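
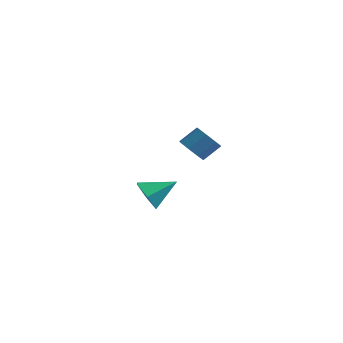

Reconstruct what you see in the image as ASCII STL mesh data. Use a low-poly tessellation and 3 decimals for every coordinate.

solid 
facet normal -0.477 -0.576 -0.664
outer loop
vertex -1.378 2.673 0.838
vertex -2.152 2.721 1.352
vertex -1.791 3.224 0.657
endloop
endfacet
facet normal 0.660 0.264 -0.703
outer loop
vertex -1.378 2.673 0.838
vertex -1.791 3.224 0.657
vertex -0.734 3.451 1.735
endloop
endfacet
facet normal 0.660 0.265 -0.703
outer loop
vertex -0.734 3.451 1.735
vertex -1.791 3.224 0.657
vertex -1.148 4.001 1.554
endloop
endfacet
facet normal 0.476 0.577 0.664
outer loop
vertex -0.734 3.451 1.735
vertex -1.148 4.001 1.554
vertex -1.508 3.499 2.248
endloop
endfacet
facet normal -0.476 -0.576 -0.664
outer loop
vertex -1.791 3.224 0.657
vertex -2.152 2.721 1.352
vertex -2.416 3.48 0.883
endloop
endfacet
facet normal 0.056 0.734 -0.676
outer loop
vertex -1.791 3.224 0.657
vertex -2.416 3.48 0.883
vertex -1.148 4.001 1.554
endloop
endfacet
facet normal 0.057 0.734 -0.677
outer loop
vertex -1.148 4.001 1.554
vertex -2.416 3.48 0.883
vertex -1.772 4.258 1.78
endloop
endfacet
facet normal 0.477 0.575 0.664
outer loop
vertex -1.148 4.001 1.554
vertex -1.772 4.258 1.78
vertex -1.508 3.499 2.248
endloop
endfacet
facet normal -0.477 -0.576 -0.664
outer loop
vertex -2.416 3.48 0.883
vertex -2.152 2.721 1.352
vertex -2.885 3.292 1.383
endloop
endfacet
facet normal -0.581 0.773 -0.254
outer loop
vertex -2.416 3.48 0.883
vertex -2.885 3.292 1.383
vertex -1.772 4.258 1.78
endloop
endfacet
facet normal -0.581 0.773 -0.254
outer loop
vertex -1.772 4.258 1.78
vertex -2.885 3.292 1.383
vertex -2.242 4.069 2.28
endloop
endfacet
facet normal 0.476 0.576 0.665
outer loop
vertex -1.772 4.258 1.78
vertex -2.242 4.069 2.28
vertex -1.508 3.499 2.248
endloop
endfacet
facet normal -0.476 -0.575 -0.665
outer loop
vertex -2.885 3.292 1.383
vertex -2.152 2.721 1.352
vertex -2.926 2.769 1.865
endloop
endfacet
facet normal -0.877 0.361 0.317
outer loop
vertex -2.885 3.292 1.383
vertex -2.926 2.769 1.865
vertex -2.242 4.069 2.28
endloop
endfacet
facet normal -0.877 0.360 0.317
outer loop
vertex -2.242 4.069 2.28
vertex -2.926 2.769 1.865
vertex -2.282 3.547 2.762
endloop
endfacet
facet normal 0.477 0.576 0.664
outer loop
vertex -2.242 4.069 2.28
vertex -2.282 3.547 2.762
vertex -1.508 3.499 2.248
endloop
endfacet
facet normal -0.476 -0.577 -0.664
outer loop
vertex -2.926 2.769 1.865
vertex -2.152 2.721 1.352
vertex -2.512 2.219 2.046
endloop
endfacet
facet normal -0.660 -0.265 0.703
outer loop
vertex -2.926 2.769 1.865
vertex -2.512 2.219 2.046
vertex -2.282 3.547 2.762
endloop
endfacet
facet normal -0.661 -0.264 0.703
outer loop
vertex -2.282 3.547 2.762
vertex -2.512 2.219 2.046
vertex -1.869 2.996 2.943
endloop
endfacet
facet normal 0.477 0.576 0.664
outer loop
vertex -2.282 3.547 2.762
vertex -1.869 2.996 2.943
vertex -1.508 3.499 2.248
endloop
endfacet
facet normal -0.477 -0.575 -0.664
outer loop
vertex -2.512 2.219 2.046
vertex -2.152 2.721 1.352
vertex -1.888 1.962 1.82
endloop
endfacet
facet normal -0.057 -0.734 0.677
outer loop
vertex -2.512 2.219 2.046
vertex -1.888 1.962 1.82
vertex -1.869 2.996 2.943
endloop
endfacet
facet normal -0.056 -0.734 0.677
outer loop
vertex -1.869 2.996 2.943
vertex -1.888 1.962 1.82
vertex -1.244 2.74 2.717
endloop
endfacet
facet normal 0.476 0.576 0.664
outer loop
vertex -1.869 2.996 2.943
vertex -1.244 2.74 2.717
vertex -1.508 3.499 2.248
endloop
endfacet
facet normal -0.476 -0.576 -0.665
outer loop
vertex -1.888 1.962 1.82
vertex -2.152 2.721 1.352
vertex -1.418 2.151 1.32
endloop
endfacet
facet normal 0.581 -0.773 0.254
outer loop
vertex -1.888 1.962 1.82
vertex -1.418 2.151 1.32
vertex -1.244 2.74 2.717
endloop
endfacet
facet normal 0.581 -0.774 0.254
outer loop
vertex -1.244 2.74 2.717
vertex -1.418 2.151 1.32
vertex -0.775 2.928 2.217
endloop
endfacet
facet normal 0.477 0.576 0.664
outer loop
vertex -1.244 2.74 2.717
vertex -0.775 2.928 2.217
vertex -1.508 3.499 2.248
endloop
endfacet
facet normal -0.477 -0.576 -0.664
outer loop
vertex -1.418 2.151 1.32
vertex -2.152 2.721 1.352
vertex -1.378 2.673 0.838
endloop
endfacet
facet normal 0.877 -0.360 -0.317
outer loop
vertex -1.418 2.151 1.32
vertex -1.378 2.673 0.838
vertex -0.775 2.928 2.217
endloop
endfacet
facet normal 0.877 -0.361 -0.317
outer loop
vertex -0.775 2.928 2.217
vertex -1.378 2.673 0.838
vertex -0.734 3.451 1.735
endloop
endfacet
facet normal 0.476 0.575 0.665
outer loop
vertex -0.775 2.928 2.217
vertex -0.734 3.451 1.735
vertex -1.508 3.499 2.248
endloop
endfacet
facet normal -0.649 -0.584 -0.488
outer loop
vertex -0.759 -3.132 -0.246
vertex -1.038 -3.6 0.686
vertex -1.568 -2.724 0.342
endloop
endfacet
facet normal 0.183 0.908 -0.378
outer loop
vertex -0.759 -3.132 -0.246
vertex -1.568 -2.724 0.342
vertex 0.118 -2.56 1.554
endloop
endfacet
facet normal -0.650 -0.584 -0.487
outer loop
vertex -1.568 -2.724 0.342
vertex -1.038 -3.6 0.686
vertex -1.846 -3.192 1.275
endloop
endfacet
facet normal -0.332 0.879 0.342
outer loop
vertex -1.568 -2.724 0.342
vertex -1.846 -3.192 1.275
vertex 0.118 -2.56 1.554
endloop
endfacet
facet normal -0.650 -0.584 -0.487
outer loop
vertex -1.846 -3.192 1.275
vertex -1.038 -3.6 0.686
vertex -1.316 -4.068 1.619
endloop
endfacet
facet normal -0.213 0.243 0.946
outer loop
vertex -1.846 -3.192 1.275
vertex -1.316 -4.068 1.619
vertex 0.118 -2.56 1.554
endloop
endfacet
facet normal -0.650 -0.584 -0.487
outer loop
vertex -1.316 -4.068 1.619
vertex -1.038 -3.6 0.686
vertex -0.508 -4.476 1.03
endloop
endfacet
facet normal 0.421 -0.365 0.830
outer loop
vertex -1.316 -4.068 1.619
vertex -0.508 -4.476 1.03
vertex 0.118 -2.56 1.554
endloop
endfacet
facet normal -0.649 -0.584 -0.488
outer loop
vertex -0.508 -4.476 1.03
vertex -1.038 -3.6 0.686
vertex -0.229 -4.008 0.098
endloop
endfacet
facet normal 0.935 -0.336 0.111
outer loop
vertex -0.508 -4.476 1.03
vertex -0.229 -4.008 0.098
vertex 0.118 -2.56 1.554
endloop
endfacet
facet normal -0.649 -0.584 -0.488
outer loop
vertex -0.229 -4.008 0.098
vertex -1.038 -3.6 0.686
vertex -0.759 -3.132 -0.246
endloop
endfacet
facet normal 0.816 0.300 -0.493
outer loop
vertex -0.229 -4.008 0.098
vertex -0.759 -3.132 -0.246
vertex 0.118 -2.56 1.554
endloop
endfacet

endsolid


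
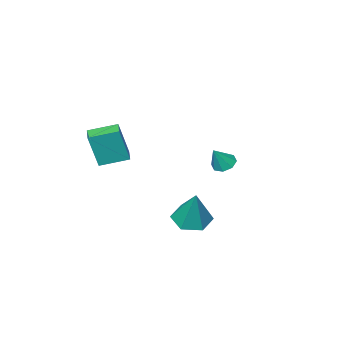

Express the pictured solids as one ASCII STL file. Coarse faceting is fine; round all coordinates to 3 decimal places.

solid 
facet normal -0.798 0.547 0.251
outer loop
vertex 3.361 -3.221 4.514
vertex 3.87 -2.446 4.444
vertex 2.832 -3.058 2.478
endloop
endfacet
facet normal -0.547 -0.833 0.076
outer loop
vertex 4.11 -3.934 2.076
vertex 3.361 -3.221 4.514
vertex 2.832 -3.058 2.478
endloop
endfacet
facet normal -0.798 0.548 0.251
outer loop
vertex 2.832 -3.058 2.478
vertex 3.87 -2.446 4.444
vertex 3.342 -2.283 2.408
endloop
endfacet
facet normal -0.250 0.078 -0.965
outer loop
vertex 3.342 -2.283 2.408
vertex 4.11 -3.934 2.076
vertex 2.832 -3.058 2.478
endloop
endfacet
facet normal 0.251 -0.077 0.965
outer loop
vertex 3.361 -3.221 4.514
vertex 5.148 -3.322 4.042
vertex 3.87 -2.446 4.444
endloop
endfacet
facet normal -0.548 -0.833 0.075
outer loop
vertex 4.638 -4.097 4.112
vertex 3.361 -3.221 4.514
vertex 4.11 -3.934 2.076
endloop
endfacet
facet normal 0.250 -0.078 0.965
outer loop
vertex 4.638 -4.097 4.112
vertex 5.148 -3.322 4.042
vertex 3.361 -3.221 4.514
endloop
endfacet
facet normal 0.548 0.833 -0.075
outer loop
vertex 3.87 -2.446 4.444
vertex 5.148 -3.322 4.042
vertex 3.342 -2.283 2.408
endloop
endfacet
facet normal -0.251 0.077 -0.965
outer loop
vertex 4.619 -3.159 2.006
vertex 4.11 -3.934 2.076
vertex 3.342 -2.283 2.408
endloop
endfacet
facet normal 0.548 0.833 -0.076
outer loop
vertex 3.342 -2.283 2.408
vertex 5.148 -3.322 4.042
vertex 4.619 -3.159 2.006
endloop
endfacet
facet normal 0.799 -0.547 -0.251
outer loop
vertex 4.619 -3.159 2.006
vertex 4.638 -4.097 4.112
vertex 4.11 -3.934 2.076
endloop
endfacet
facet normal 0.798 -0.548 -0.251
outer loop
vertex 5.148 -3.322 4.042
vertex 4.638 -4.097 4.112
vertex 4.619 -3.159 2.006
endloop
endfacet
facet normal -0.187 -0.376 -0.908
outer loop
vertex 4.675 3.459 0.45
vertex 3.756 3.128 0.776
vertex 3.85 4.069 0.367
endloop
endfacet
facet normal 0.597 0.802 -0.039
outer loop
vertex 4.675 3.459 0.45
vertex 3.85 4.069 0.367
vertex 4.164 3.952 2.764
endloop
endfacet
facet normal -0.186 -0.376 -0.908
outer loop
vertex 3.85 4.069 0.367
vertex 3.756 3.128 0.776
vertex 2.93 3.738 0.693
endloop
endfacet
facet normal -0.310 0.947 0.087
outer loop
vertex 3.85 4.069 0.367
vertex 2.93 3.738 0.693
vertex 4.164 3.952 2.764
endloop
endfacet
facet normal -0.187 -0.376 -0.908
outer loop
vertex 2.93 3.738 0.693
vertex 3.756 3.128 0.776
vertex 2.836 2.798 1.102
endloop
endfacet
facet normal -0.836 0.287 0.468
outer loop
vertex 2.93 3.738 0.693
vertex 2.836 2.798 1.102
vertex 4.164 3.952 2.764
endloop
endfacet
facet normal -0.187 -0.376 -0.908
outer loop
vertex 2.836 2.798 1.102
vertex 3.756 3.128 0.776
vertex 3.662 2.188 1.185
endloop
endfacet
facet normal -0.455 -0.518 0.724
outer loop
vertex 2.836 2.798 1.102
vertex 3.662 2.188 1.185
vertex 4.164 3.952 2.764
endloop
endfacet
facet normal -0.187 -0.376 -0.908
outer loop
vertex 3.662 2.188 1.185
vertex 3.756 3.128 0.776
vertex 4.581 2.518 0.859
endloop
endfacet
facet normal 0.450 -0.663 0.598
outer loop
vertex 3.662 2.188 1.185
vertex 4.581 2.518 0.859
vertex 4.164 3.952 2.764
endloop
endfacet
facet normal -0.187 -0.376 -0.908
outer loop
vertex 4.581 2.518 0.859
vertex 3.756 3.128 0.776
vertex 4.675 3.459 0.45
endloop
endfacet
facet normal 0.976 -0.003 0.216
outer loop
vertex 4.581 2.518 0.859
vertex 4.675 3.459 0.45
vertex 4.164 3.952 2.764
endloop
endfacet
facet normal -0.554 -0.052 -0.831
outer loop
vertex 0.328 1.25 2.021
vertex -0.095 0.816 2.33
vertex -0.062 1.492 2.266
endloop
endfacet
facet normal 0.562 0.823 0.082
outer loop
vertex 0.328 1.25 2.021
vertex -0.062 1.492 2.266
vertex 0.655 0.884 3.45
endloop
endfacet
facet normal -0.555 -0.052 -0.830
outer loop
vertex -0.062 1.492 2.266
vertex -0.095 0.816 2.33
vertex -0.471 1.338 2.549
endloop
endfacet
facet normal -0.013 0.886 0.463
outer loop
vertex -0.062 1.492 2.266
vertex -0.471 1.338 2.549
vertex 0.655 0.884 3.45
endloop
endfacet
facet normal -0.556 -0.052 -0.830
outer loop
vertex -0.471 1.338 2.549
vertex -0.095 0.816 2.33
vertex -0.659 0.878 2.704
endloop
endfacet
facet normal -0.444 0.444 0.778
outer loop
vertex -0.471 1.338 2.549
vertex -0.659 0.878 2.704
vertex 0.655 0.884 3.45
endloop
endfacet
facet normal -0.556 -0.050 -0.830
outer loop
vertex -0.659 0.878 2.704
vertex -0.095 0.816 2.33
vertex -0.517 0.382 2.639
endloop
endfacet
facet normal -0.478 -0.247 0.843
outer loop
vertex -0.659 0.878 2.704
vertex -0.517 0.382 2.639
vertex 0.655 0.884 3.45
endloop
endfacet
facet normal -0.556 -0.050 -0.830
outer loop
vertex -0.517 0.382 2.639
vertex -0.095 0.816 2.33
vertex -0.128 0.139 2.393
endloop
endfacet
facet normal -0.095 -0.779 0.620
outer loop
vertex -0.517 0.382 2.639
vertex -0.128 0.139 2.393
vertex 0.655 0.884 3.45
endloop
endfacet
facet normal -0.555 -0.050 -0.830
outer loop
vertex -0.128 0.139 2.393
vertex -0.095 0.816 2.33
vertex 0.281 0.293 2.11
endloop
endfacet
facet normal 0.482 -0.843 0.237
outer loop
vertex -0.128 0.139 2.393
vertex 0.281 0.293 2.11
vertex 0.655 0.884 3.45
endloop
endfacet
facet normal -0.555 -0.050 -0.830
outer loop
vertex 0.281 0.293 2.11
vertex -0.095 0.816 2.33
vertex 0.47 0.753 1.956
endloop
endfacet
facet normal 0.913 -0.401 -0.078
outer loop
vertex 0.281 0.293 2.11
vertex 0.47 0.753 1.956
vertex 0.655 0.884 3.45
endloop
endfacet
facet normal -0.555 -0.050 -0.830
outer loop
vertex 0.47 0.753 1.956
vertex -0.095 0.816 2.33
vertex 0.328 1.25 2.021
endloop
endfacet
facet normal 0.947 0.289 -0.143
outer loop
vertex 0.47 0.753 1.956
vertex 0.328 1.25 2.021
vertex 0.655 0.884 3.45
endloop
endfacet

endsolid


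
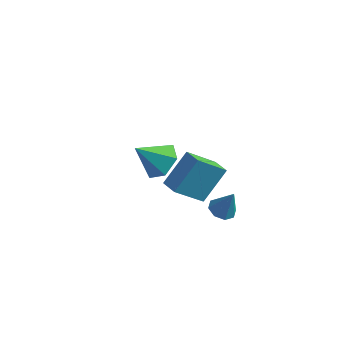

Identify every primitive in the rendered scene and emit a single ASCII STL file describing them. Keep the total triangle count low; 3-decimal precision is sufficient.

solid 
facet normal -0.482 -0.534 0.695
outer loop
vertex 1.39 -1.041 4.384
vertex 0.708 -0.585 4.261
vertex 0.844 -2.197 3.117
endloop
endfacet
facet normal 0.822 -0.550 0.148
outer loop
vertex 1.732 -1.215 1.839
vertex 1.39 -1.041 4.384
vertex 0.844 -2.197 3.117
endloop
endfacet
facet normal -0.482 -0.534 0.695
outer loop
vertex 0.844 -2.197 3.117
vertex 0.708 -0.585 4.261
vertex 0.162 -1.741 2.994
endloop
endfacet
facet normal -0.303 -0.643 -0.704
outer loop
vertex 0.162 -1.741 2.994
vertex 1.732 -1.215 1.839
vertex 0.844 -2.197 3.117
endloop
endfacet
facet normal 0.303 0.643 0.704
outer loop
vertex 1.39 -1.041 4.384
vertex 1.596 0.397 2.983
vertex 0.708 -0.585 4.261
endloop
endfacet
facet normal 0.822 -0.550 0.148
outer loop
vertex 2.278 -0.059 3.106
vertex 1.39 -1.041 4.384
vertex 1.732 -1.215 1.839
endloop
endfacet
facet normal 0.303 0.643 0.704
outer loop
vertex 2.278 -0.059 3.106
vertex 1.596 0.397 2.983
vertex 1.39 -1.041 4.384
endloop
endfacet
facet normal -0.822 0.550 -0.148
outer loop
vertex 0.708 -0.585 4.261
vertex 1.596 0.397 2.983
vertex 0.162 -1.741 2.994
endloop
endfacet
facet normal -0.303 -0.643 -0.704
outer loop
vertex 1.05 -0.759 1.716
vertex 1.732 -1.215 1.839
vertex 0.162 -1.741 2.994
endloop
endfacet
facet normal -0.822 0.550 -0.148
outer loop
vertex 0.162 -1.741 2.994
vertex 1.596 0.397 2.983
vertex 1.05 -0.759 1.716
endloop
endfacet
facet normal 0.482 0.534 -0.695
outer loop
vertex 1.05 -0.759 1.716
vertex 2.278 -0.059 3.106
vertex 1.732 -1.215 1.839
endloop
endfacet
facet normal 0.482 0.534 -0.695
outer loop
vertex 1.596 0.397 2.983
vertex 2.278 -0.059 3.106
vertex 1.05 -0.759 1.716
endloop
endfacet
facet normal -0.371 -0.060 -0.927
outer loop
vertex 2.185 1.158 -1.51
vertex 1.591 1.29 -1.281
vertex 2.088 1.646 -1.503
endloop
endfacet
facet normal 0.980 0.194 0.036
outer loop
vertex 2.185 1.158 -1.51
vertex 2.088 1.646 -1.503
vertex 2.089 1.37 -0.039
endloop
endfacet
facet normal -0.372 -0.059 -0.926
outer loop
vertex 2.088 1.646 -1.503
vertex 1.591 1.29 -1.281
vertex 1.7 1.926 -1.365
endloop
endfacet
facet normal 0.613 0.777 0.146
outer loop
vertex 2.088 1.646 -1.503
vertex 1.7 1.926 -1.365
vertex 2.089 1.37 -0.039
endloop
endfacet
facet normal -0.371 -0.059 -0.927
outer loop
vertex 1.7 1.926 -1.365
vertex 1.591 1.29 -1.281
vertex 1.248 1.833 -1.178
endloop
endfacet
facet normal -0.026 0.919 0.393
outer loop
vertex 1.7 1.926 -1.365
vertex 1.248 1.833 -1.178
vertex 2.089 1.37 -0.039
endloop
endfacet
facet normal -0.372 -0.059 -0.926
outer loop
vertex 1.248 1.833 -1.178
vertex 1.591 1.29 -1.281
vertex 0.997 1.422 -1.051
endloop
endfacet
facet normal -0.560 0.537 0.631
outer loop
vertex 1.248 1.833 -1.178
vertex 0.997 1.422 -1.051
vertex 2.089 1.37 -0.039
endloop
endfacet
facet normal -0.372 -0.059 -0.926
outer loop
vertex 0.997 1.422 -1.051
vertex 1.591 1.29 -1.281
vertex 1.094 0.935 -1.059
endloop
endfacet
facet normal -0.676 -0.147 0.722
outer loop
vertex 0.997 1.422 -1.051
vertex 1.094 0.935 -1.059
vertex 2.089 1.37 -0.039
endloop
endfacet
facet normal -0.372 -0.059 -0.926
outer loop
vertex 1.094 0.935 -1.059
vertex 1.591 1.29 -1.281
vertex 1.482 0.655 -1.197
endloop
endfacet
facet normal -0.308 -0.729 0.612
outer loop
vertex 1.094 0.935 -1.059
vertex 1.482 0.655 -1.197
vertex 2.089 1.37 -0.039
endloop
endfacet
facet normal -0.371 -0.059 -0.927
outer loop
vertex 1.482 0.655 -1.197
vertex 1.591 1.29 -1.281
vertex 1.934 0.748 -1.384
endloop
endfacet
facet normal 0.330 -0.871 0.365
outer loop
vertex 1.482 0.655 -1.197
vertex 1.934 0.748 -1.384
vertex 2.089 1.37 -0.039
endloop
endfacet
facet normal -0.370 -0.058 -0.927
outer loop
vertex 1.934 0.748 -1.384
vertex 1.591 1.29 -1.281
vertex 2.185 1.158 -1.51
endloop
endfacet
facet normal 0.863 -0.489 0.127
outer loop
vertex 1.934 0.748 -1.384
vertex 2.185 1.158 -1.51
vertex 2.089 1.37 -0.039
endloop
endfacet
facet normal 0.583 0.389 -0.713
outer loop
vertex -1.672 4.045 -1.566
vertex -2.481 4.132 -2.18
vertex -2.229 4.899 -1.556
endloop
endfacet
facet normal 0.267 0.163 0.950
outer loop
vertex -1.672 4.045 -1.566
vertex -2.229 4.899 -1.556
vertex -3.479 3.468 -0.96
endloop
endfacet
facet normal 0.583 0.389 -0.713
outer loop
vertex -2.229 4.899 -1.556
vertex -2.481 4.132 -2.18
vertex -3.039 4.987 -2.17
endloop
endfacet
facet normal -0.421 0.637 0.646
outer loop
vertex -2.229 4.899 -1.556
vertex -3.039 4.987 -2.17
vertex -3.479 3.468 -0.96
endloop
endfacet
facet normal 0.583 0.389 -0.713
outer loop
vertex -3.039 4.987 -2.17
vertex -2.481 4.132 -2.18
vertex -3.291 4.22 -2.794
endloop
endfacet
facet normal -0.955 0.295 0.023
outer loop
vertex -3.039 4.987 -2.17
vertex -3.291 4.22 -2.794
vertex -3.479 3.468 -0.96
endloop
endfacet
facet normal 0.583 0.389 -0.713
outer loop
vertex -3.291 4.22 -2.794
vertex -2.481 4.132 -2.18
vertex -2.734 3.366 -2.804
endloop
endfacet
facet normal -0.802 -0.520 -0.295
outer loop
vertex -3.291 4.22 -2.794
vertex -2.734 3.366 -2.804
vertex -3.479 3.468 -0.96
endloop
endfacet
facet normal 0.583 0.389 -0.713
outer loop
vertex -2.734 3.366 -2.804
vertex -2.481 4.132 -2.18
vertex -1.924 3.278 -2.19
endloop
endfacet
facet normal -0.115 -0.993 0.009
outer loop
vertex -2.734 3.366 -2.804
vertex -1.924 3.278 -2.19
vertex -3.479 3.468 -0.96
endloop
endfacet
facet normal 0.583 0.389 -0.713
outer loop
vertex -1.924 3.278 -2.19
vertex -2.481 4.132 -2.18
vertex -1.672 4.045 -1.566
endloop
endfacet
facet normal 0.420 -0.652 0.632
outer loop
vertex -1.924 3.278 -2.19
vertex -1.672 4.045 -1.566
vertex -3.479 3.468 -0.96
endloop
endfacet

endsolid


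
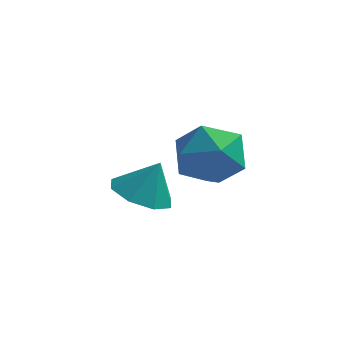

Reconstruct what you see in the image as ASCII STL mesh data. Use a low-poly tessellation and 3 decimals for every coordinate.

solid 
facet normal -0.373 -0.204 -0.905
outer loop
vertex -2.275 1.724 -4.576
vertex -2.959 1.17 -4.169
vertex -2.889 2.107 -4.409
endloop
endfacet
facet normal 0.559 0.799 0.224
outer loop
vertex -2.275 1.724 -4.576
vertex -2.889 2.107 -4.409
vertex -2.481 1.43 -3.011
endloop
endfacet
facet normal -0.374 -0.204 -0.905
outer loop
vertex -2.889 2.107 -4.409
vertex -2.959 1.17 -4.169
vertex -3.544 1.941 -4.101
endloop
endfacet
facet normal -0.020 0.897 0.441
outer loop
vertex -2.889 2.107 -4.409
vertex -3.544 1.941 -4.101
vertex -2.481 1.43 -3.011
endloop
endfacet
facet normal -0.373 -0.203 -0.905
outer loop
vertex -3.544 1.941 -4.101
vertex -2.959 1.17 -4.169
vertex -3.856 1.323 -3.834
endloop
endfacet
facet normal -0.463 0.538 0.704
outer loop
vertex -3.544 1.941 -4.101
vertex -3.856 1.323 -3.834
vertex -2.481 1.43 -3.011
endloop
endfacet
facet normal -0.373 -0.204 -0.905
outer loop
vertex -3.856 1.323 -3.834
vertex -2.959 1.17 -4.169
vertex -3.643 0.615 -3.762
endloop
endfacet
facet normal -0.509 -0.066 0.858
outer loop
vertex -3.856 1.323 -3.834
vertex -3.643 0.615 -3.762
vertex -2.481 1.43 -3.011
endloop
endfacet
facet normal -0.373 -0.204 -0.905
outer loop
vertex -3.643 0.615 -3.762
vertex -2.959 1.17 -4.169
vertex -3.029 0.232 -3.929
endloop
endfacet
facet normal -0.131 -0.565 0.815
outer loop
vertex -3.643 0.615 -3.762
vertex -3.029 0.232 -3.929
vertex -2.481 1.43 -3.011
endloop
endfacet
facet normal -0.374 -0.204 -0.905
outer loop
vertex -3.029 0.232 -3.929
vertex -2.959 1.17 -4.169
vertex -2.374 0.399 -4.237
endloop
endfacet
facet normal 0.450 -0.664 0.597
outer loop
vertex -3.029 0.232 -3.929
vertex -2.374 0.399 -4.237
vertex -2.481 1.43 -3.011
endloop
endfacet
facet normal -0.374 -0.204 -0.905
outer loop
vertex -2.374 0.399 -4.237
vertex -2.959 1.17 -4.169
vertex -2.062 1.016 -4.505
endloop
endfacet
facet normal 0.891 -0.305 0.335
outer loop
vertex -2.374 0.399 -4.237
vertex -2.062 1.016 -4.505
vertex -2.481 1.43 -3.011
endloop
endfacet
facet normal -0.374 -0.203 -0.905
outer loop
vertex -2.062 1.016 -4.505
vertex -2.959 1.17 -4.169
vertex -2.275 1.724 -4.576
endloop
endfacet
facet normal 0.937 0.300 0.180
outer loop
vertex -2.062 1.016 -4.505
vertex -2.275 1.724 -4.576
vertex -2.481 1.43 -3.011
endloop
endfacet
facet normal -0.564 0.476 0.675
outer loop
vertex -1.495 -0.497 -0.913
vertex -0.754 -0.716 -0.139
vertex -0.678 0.204 -0.725
endloop
endfacet
facet normal -0.654 0.756 0.024
outer loop
vertex -1.495 -0.497 -0.913
vertex -0.678 0.204 -0.725
vertex -0.978 -0.023 -1.752
endloop
endfacet
facet normal -0.881 0.237 -0.409
outer loop
vertex -1.495 -0.497 -0.913
vertex -0.978 -0.023 -1.752
vertex -1.241 -1.083 -1.8
endloop
endfacet
facet normal -0.931 -0.363 -0.027
outer loop
vertex -1.495 -0.497 -0.913
vertex -1.241 -1.083 -1.8
vertex -1.103 -1.511 -0.804
endloop
endfacet
facet normal -0.735 -0.215 0.643
outer loop
vertex -1.495 -0.497 -0.913
vertex -1.103 -1.511 -0.804
vertex -0.754 -0.716 -0.139
endloop
endfacet
facet normal -0.017 0.977 -0.211
outer loop
vertex -0.978 -0.023 -1.752
vertex -0.678 0.204 -0.725
vertex 0.083 0.051 -1.496
endloop
endfacet
facet normal 0.129 0.525 0.841
outer loop
vertex -0.678 0.204 -0.725
vertex -0.754 -0.716 -0.139
vertex 0.221 -0.377 -0.5
endloop
endfacet
facet normal -0.149 -0.595 0.790
outer loop
vertex -0.754 -0.716 -0.139
vertex -1.103 -1.511 -0.804
vertex -0.042 -1.437 -0.548
endloop
endfacet
facet normal -0.466 -0.835 -0.294
outer loop
vertex -1.103 -1.511 -0.804
vertex -1.241 -1.083 -1.8
vertex -0.342 -1.664 -1.575
endloop
endfacet
facet normal -0.385 0.137 -0.912
outer loop
vertex -1.241 -1.083 -1.8
vertex -0.978 -0.023 -1.752
vertex -0.266 -0.744 -2.161
endloop
endfacet
facet normal 0.931 0.363 0.027
outer loop
vertex 0.475 -0.963 -1.387
vertex 0.083 0.051 -1.496
vertex 0.221 -0.377 -0.5
endloop
endfacet
facet normal 0.881 -0.237 0.409
outer loop
vertex 0.475 -0.963 -1.387
vertex 0.221 -0.377 -0.5
vertex -0.042 -1.437 -0.548
endloop
endfacet
facet normal 0.654 -0.756 -0.024
outer loop
vertex 0.475 -0.963 -1.387
vertex -0.042 -1.437 -0.548
vertex -0.342 -1.664 -1.575
endloop
endfacet
facet normal 0.564 -0.476 -0.675
outer loop
vertex 0.475 -0.963 -1.387
vertex -0.342 -1.664 -1.575
vertex -0.266 -0.744 -2.161
endloop
endfacet
facet normal 0.735 0.215 -0.643
outer loop
vertex 0.475 -0.963 -1.387
vertex -0.266 -0.744 -2.161
vertex 0.083 0.051 -1.496
endloop
endfacet
facet normal 0.466 0.835 0.294
outer loop
vertex 0.221 -0.377 -0.5
vertex 0.083 0.051 -1.496
vertex -0.678 0.204 -0.725
endloop
endfacet
facet normal 0.385 -0.137 0.912
outer loop
vertex -0.042 -1.437 -0.548
vertex 0.221 -0.377 -0.5
vertex -0.754 -0.716 -0.139
endloop
endfacet
facet normal 0.017 -0.977 0.211
outer loop
vertex -0.342 -1.664 -1.575
vertex -0.042 -1.437 -0.548
vertex -1.103 -1.511 -0.804
endloop
endfacet
facet normal -0.129 -0.525 -0.841
outer loop
vertex -0.266 -0.744 -2.161
vertex -0.342 -1.664 -1.575
vertex -1.241 -1.083 -1.8
endloop
endfacet
facet normal 0.149 0.595 -0.790
outer loop
vertex 0.083 0.051 -1.496
vertex -0.266 -0.744 -2.161
vertex -0.978 -0.023 -1.752
endloop
endfacet

endsolid


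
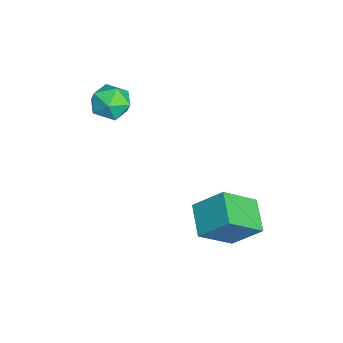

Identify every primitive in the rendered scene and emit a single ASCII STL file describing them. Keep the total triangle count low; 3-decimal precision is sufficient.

solid 
facet normal -0.931 -0.109 0.347
outer loop
vertex 0.427 3.12 -2.325
vertex -0.131 4.333 -3.439
vertex 0.174 2.079 -3.331
endloop
endfacet
facet normal 0.322 -0.697 0.641
outer loop
vertex 1.431 2.227 -3.801
vertex 0.427 3.12 -2.325
vertex 0.174 2.079 -3.331
endloop
endfacet
facet normal -0.931 -0.109 0.348
outer loop
vertex 0.174 2.079 -3.331
vertex -0.131 4.333 -3.439
vertex -0.385 3.293 -4.446
endloop
endfacet
facet normal -0.173 -0.708 -0.685
outer loop
vertex -0.385 3.293 -4.446
vertex 1.431 2.227 -3.801
vertex 0.174 2.079 -3.331
endloop
endfacet
facet normal 0.173 0.708 0.685
outer loop
vertex 0.427 3.12 -2.325
vertex 1.126 4.481 -3.909
vertex -0.131 4.333 -3.439
endloop
endfacet
facet normal 0.320 -0.698 0.640
outer loop
vertex 1.685 3.267 -2.794
vertex 0.427 3.12 -2.325
vertex 1.431 2.227 -3.801
endloop
endfacet
facet normal 0.172 0.708 0.685
outer loop
vertex 1.685 3.267 -2.794
vertex 1.126 4.481 -3.909
vertex 0.427 3.12 -2.325
endloop
endfacet
facet normal -0.321 0.698 -0.640
outer loop
vertex -0.131 4.333 -3.439
vertex 1.126 4.481 -3.909
vertex -0.385 3.293 -4.446
endloop
endfacet
facet normal -0.173 -0.708 -0.685
outer loop
vertex 0.873 3.44 -4.915
vertex 1.431 2.227 -3.801
vertex -0.385 3.293 -4.446
endloop
endfacet
facet normal -0.320 0.697 -0.641
outer loop
vertex -0.385 3.293 -4.446
vertex 1.126 4.481 -3.909
vertex 0.873 3.44 -4.915
endloop
endfacet
facet normal 0.931 0.109 -0.348
outer loop
vertex 0.873 3.44 -4.915
vertex 1.685 3.267 -2.794
vertex 1.431 2.227 -3.801
endloop
endfacet
facet normal 0.931 0.110 -0.348
outer loop
vertex 1.126 4.481 -3.909
vertex 1.685 3.267 -2.794
vertex 0.873 3.44 -4.915
endloop
endfacet
facet normal -0.061 0.814 0.578
outer loop
vertex -3.446 -0.041 -0.265
vertex -3.004 -0.433 0.334
vertex -2.607 0.016 -0.257
endloop
endfacet
facet normal -0.066 0.991 -0.114
outer loop
vertex -3.446 -0.041 -0.265
vertex -2.607 0.016 -0.257
vertex -3.014 -0.095 -0.985
endloop
endfacet
facet normal -0.620 0.662 -0.422
outer loop
vertex -3.446 -0.041 -0.265
vertex -3.014 -0.095 -0.985
vertex -3.662 -0.612 -0.844
endloop
endfacet
facet normal -0.956 0.281 0.079
outer loop
vertex -3.446 -0.041 -0.265
vertex -3.662 -0.612 -0.844
vertex -3.656 -0.821 -0.03
endloop
endfacet
facet normal -0.612 0.375 0.697
outer loop
vertex -3.446 -0.041 -0.265
vertex -3.656 -0.821 -0.03
vertex -3.004 -0.433 0.334
endloop
endfacet
facet normal 0.532 0.741 -0.410
outer loop
vertex -3.014 -0.095 -0.985
vertex -2.607 0.016 -0.257
vertex -2.304 -0.519 -0.83
endloop
endfacet
facet normal 0.541 0.454 0.708
outer loop
vertex -2.607 0.016 -0.257
vertex -3.004 -0.433 0.334
vertex -2.298 -0.728 -0.016
endloop
endfacet
facet normal -0.350 -0.257 0.901
outer loop
vertex -3.004 -0.433 0.334
vertex -3.656 -0.821 -0.03
vertex -2.946 -1.245 0.125
endloop
endfacet
facet normal -0.907 -0.409 -0.098
outer loop
vertex -3.656 -0.821 -0.03
vertex -3.662 -0.612 -0.844
vertex -3.353 -1.356 -0.603
endloop
endfacet
facet normal -0.363 0.208 -0.908
outer loop
vertex -3.662 -0.612 -0.844
vertex -3.014 -0.095 -0.985
vertex -2.956 -0.907 -1.194
endloop
endfacet
facet normal 0.956 -0.281 -0.079
outer loop
vertex -2.514 -1.299 -0.595
vertex -2.304 -0.519 -0.83
vertex -2.298 -0.728 -0.016
endloop
endfacet
facet normal 0.620 -0.662 0.422
outer loop
vertex -2.514 -1.299 -0.595
vertex -2.298 -0.728 -0.016
vertex -2.946 -1.245 0.125
endloop
endfacet
facet normal 0.066 -0.991 0.114
outer loop
vertex -2.514 -1.299 -0.595
vertex -2.946 -1.245 0.125
vertex -3.353 -1.356 -0.603
endloop
endfacet
facet normal 0.061 -0.814 -0.578
outer loop
vertex -2.514 -1.299 -0.595
vertex -3.353 -1.356 -0.603
vertex -2.956 -0.907 -1.194
endloop
endfacet
facet normal 0.612 -0.375 -0.697
outer loop
vertex -2.514 -1.299 -0.595
vertex -2.956 -0.907 -1.194
vertex -2.304 -0.519 -0.83
endloop
endfacet
facet normal 0.907 0.409 0.098
outer loop
vertex -2.298 -0.728 -0.016
vertex -2.304 -0.519 -0.83
vertex -2.607 0.016 -0.257
endloop
endfacet
facet normal 0.363 -0.208 0.908
outer loop
vertex -2.946 -1.245 0.125
vertex -2.298 -0.728 -0.016
vertex -3.004 -0.433 0.334
endloop
endfacet
facet normal -0.532 -0.741 0.410
outer loop
vertex -3.353 -1.356 -0.603
vertex -2.946 -1.245 0.125
vertex -3.656 -0.821 -0.03
endloop
endfacet
facet normal -0.541 -0.454 -0.708
outer loop
vertex -2.956 -0.907 -1.194
vertex -3.353 -1.356 -0.603
vertex -3.662 -0.612 -0.844
endloop
endfacet
facet normal 0.350 0.257 -0.901
outer loop
vertex -2.304 -0.519 -0.83
vertex -2.956 -0.907 -1.194
vertex -3.014 -0.095 -0.985
endloop
endfacet

endsolid


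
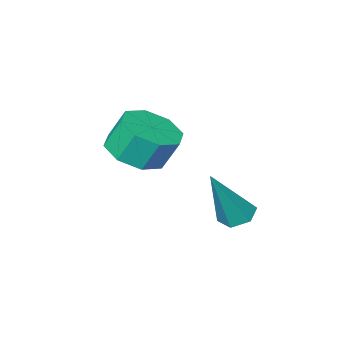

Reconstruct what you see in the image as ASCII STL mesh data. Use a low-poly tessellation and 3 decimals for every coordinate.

solid 
facet normal 0.307 -0.325 -0.894
outer loop
vertex -1.014 -1.555 -0.636
vertex -1.947 -2.085 -0.764
vertex -1.594 -1.093 -1.003
endloop
endfacet
facet normal 0.644 0.763 -0.057
outer loop
vertex -1.014 -1.555 -0.636
vertex -1.594 -1.093 -1.003
vertex -1.401 -1.145 0.491
endloop
endfacet
facet normal 0.644 0.763 -0.057
outer loop
vertex -1.401 -1.145 0.491
vertex -1.594 -1.093 -1.003
vertex -1.98 -0.683 0.124
endloop
endfacet
facet normal -0.307 0.326 0.894
outer loop
vertex -1.401 -1.145 0.491
vertex -1.98 -0.683 0.124
vertex -2.333 -1.675 0.364
endloop
endfacet
facet normal 0.306 -0.325 -0.895
outer loop
vertex -1.594 -1.093 -1.003
vertex -1.947 -2.085 -0.764
vertex -2.38 -1.212 -1.229
endloop
endfacet
facet normal -0.040 0.935 -0.354
outer loop
vertex -1.594 -1.093 -1.003
vertex -2.38 -1.212 -1.229
vertex -1.98 -0.683 0.124
endloop
endfacet
facet normal -0.040 0.935 -0.354
outer loop
vertex -1.98 -0.683 0.124
vertex -2.38 -1.212 -1.229
vertex -2.766 -0.802 -0.102
endloop
endfacet
facet normal -0.306 0.325 0.895
outer loop
vertex -1.98 -0.683 0.124
vertex -2.766 -0.802 -0.102
vertex -2.333 -1.675 0.364
endloop
endfacet
facet normal 0.307 -0.324 -0.895
outer loop
vertex -2.38 -1.212 -1.229
vertex -1.947 -2.085 -0.764
vertex -2.912 -1.842 -1.183
endloop
endfacet
facet normal -0.701 0.559 -0.443
outer loop
vertex -2.38 -1.212 -1.229
vertex -2.912 -1.842 -1.183
vertex -2.766 -0.802 -0.102
endloop
endfacet
facet normal -0.701 0.559 -0.443
outer loop
vertex -2.766 -0.802 -0.102
vertex -2.912 -1.842 -1.183
vertex -3.299 -1.433 -0.055
endloop
endfacet
facet normal -0.306 0.325 0.895
outer loop
vertex -2.766 -0.802 -0.102
vertex -3.299 -1.433 -0.055
vertex -2.333 -1.675 0.364
endloop
endfacet
facet normal 0.307 -0.325 -0.895
outer loop
vertex -2.912 -1.842 -1.183
vertex -1.947 -2.085 -0.764
vertex -2.879 -2.615 -0.891
endloop
endfacet
facet normal -0.951 -0.144 -0.274
outer loop
vertex -2.912 -1.842 -1.183
vertex -2.879 -2.615 -0.891
vertex -3.299 -1.433 -0.055
endloop
endfacet
facet normal -0.951 -0.144 -0.274
outer loop
vertex -3.299 -1.433 -0.055
vertex -2.879 -2.615 -0.891
vertex -3.266 -2.205 0.236
endloop
endfacet
facet normal -0.307 0.324 0.895
outer loop
vertex -3.299 -1.433 -0.055
vertex -3.266 -2.205 0.236
vertex -2.333 -1.675 0.364
endloop
endfacet
facet normal 0.307 -0.326 -0.894
outer loop
vertex -2.879 -2.615 -0.891
vertex -1.947 -2.085 -0.764
vertex -2.3 -3.077 -0.524
endloop
endfacet
facet normal -0.644 -0.763 0.056
outer loop
vertex -2.879 -2.615 -0.891
vertex -2.3 -3.077 -0.524
vertex -3.266 -2.205 0.236
endloop
endfacet
facet normal -0.644 -0.763 0.057
outer loop
vertex -3.266 -2.205 0.236
vertex -2.3 -3.077 -0.524
vertex -2.686 -2.667 0.603
endloop
endfacet
facet normal -0.307 0.325 0.894
outer loop
vertex -3.266 -2.205 0.236
vertex -2.686 -2.667 0.603
vertex -2.333 -1.675 0.364
endloop
endfacet
facet normal 0.306 -0.325 -0.895
outer loop
vertex -2.3 -3.077 -0.524
vertex -1.947 -2.085 -0.764
vertex -1.514 -2.958 -0.298
endloop
endfacet
facet normal 0.040 -0.935 0.354
outer loop
vertex -2.3 -3.077 -0.524
vertex -1.514 -2.958 -0.298
vertex -2.686 -2.667 0.603
endloop
endfacet
facet normal 0.040 -0.935 0.354
outer loop
vertex -2.686 -2.667 0.603
vertex -1.514 -2.958 -0.298
vertex -1.9 -2.548 0.829
endloop
endfacet
facet normal -0.306 0.325 0.895
outer loop
vertex -2.686 -2.667 0.603
vertex -1.9 -2.548 0.829
vertex -2.333 -1.675 0.364
endloop
endfacet
facet normal 0.306 -0.325 -0.895
outer loop
vertex -1.514 -2.958 -0.298
vertex -1.947 -2.085 -0.764
vertex -0.981 -2.327 -0.345
endloop
endfacet
facet normal 0.701 -0.559 0.443
outer loop
vertex -1.514 -2.958 -0.298
vertex -0.981 -2.327 -0.345
vertex -1.9 -2.548 0.829
endloop
endfacet
facet normal 0.701 -0.559 0.443
outer loop
vertex -1.9 -2.548 0.829
vertex -0.981 -2.327 -0.345
vertex -1.368 -1.918 0.783
endloop
endfacet
facet normal -0.307 0.324 0.895
outer loop
vertex -1.9 -2.548 0.829
vertex -1.368 -1.918 0.783
vertex -2.333 -1.675 0.364
endloop
endfacet
facet normal 0.307 -0.324 -0.895
outer loop
vertex -0.981 -2.327 -0.345
vertex -1.947 -2.085 -0.764
vertex -1.014 -1.555 -0.636
endloop
endfacet
facet normal 0.951 0.144 0.274
outer loop
vertex -0.981 -2.327 -0.345
vertex -1.014 -1.555 -0.636
vertex -1.368 -1.918 0.783
endloop
endfacet
facet normal 0.951 0.144 0.274
outer loop
vertex -1.368 -1.918 0.783
vertex -1.014 -1.555 -0.636
vertex -1.401 -1.145 0.491
endloop
endfacet
facet normal -0.307 0.325 0.895
outer loop
vertex -1.368 -1.918 0.783
vertex -1.401 -1.145 0.491
vertex -2.333 -1.675 0.364
endloop
endfacet
facet normal -0.456 -0.018 -0.890
outer loop
vertex -2.973 1.711 -2.591
vertex -3.451 1.35 -2.339
vertex -3.494 1.999 -2.33
endloop
endfacet
facet normal 0.488 0.873 0.011
outer loop
vertex -2.973 1.711 -2.591
vertex -3.494 1.999 -2.33
vertex -2.449 1.39 -0.381
endloop
endfacet
facet normal -0.456 -0.018 -0.890
outer loop
vertex -3.494 1.999 -2.33
vertex -3.451 1.35 -2.339
vertex -3.972 1.637 -2.078
endloop
endfacet
facet normal -0.374 0.809 0.453
outer loop
vertex -3.494 1.999 -2.33
vertex -3.972 1.637 -2.078
vertex -2.449 1.39 -0.381
endloop
endfacet
facet normal -0.456 -0.018 -0.890
outer loop
vertex -3.972 1.637 -2.078
vertex -3.451 1.35 -2.339
vertex -3.929 0.989 -2.087
endloop
endfacet
facet normal -0.747 -0.059 0.662
outer loop
vertex -3.972 1.637 -2.078
vertex -3.929 0.989 -2.087
vertex -2.449 1.39 -0.381
endloop
endfacet
facet normal -0.456 -0.018 -0.890
outer loop
vertex -3.929 0.989 -2.087
vertex -3.451 1.35 -2.339
vertex -3.408 0.702 -2.348
endloop
endfacet
facet normal -0.261 -0.864 0.430
outer loop
vertex -3.929 0.989 -2.087
vertex -3.408 0.702 -2.348
vertex -2.449 1.39 -0.381
endloop
endfacet
facet normal -0.455 -0.018 -0.890
outer loop
vertex -3.408 0.702 -2.348
vertex -3.451 1.35 -2.339
vertex -2.929 1.063 -2.6
endloop
endfacet
facet normal 0.598 -0.801 -0.011
outer loop
vertex -3.408 0.702 -2.348
vertex -2.929 1.063 -2.6
vertex -2.449 1.39 -0.381
endloop
endfacet
facet normal -0.455 -0.019 -0.890
outer loop
vertex -2.929 1.063 -2.6
vertex -3.451 1.35 -2.339
vertex -2.973 1.711 -2.591
endloop
endfacet
facet normal 0.973 0.069 -0.221
outer loop
vertex -2.929 1.063 -2.6
vertex -2.973 1.711 -2.591
vertex -2.449 1.39 -0.381
endloop
endfacet

endsolid


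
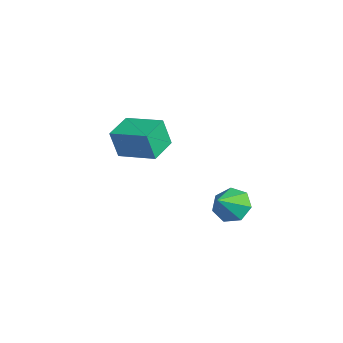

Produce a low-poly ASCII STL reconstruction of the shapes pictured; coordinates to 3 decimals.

solid 
facet normal -0.726 0.675 0.134
outer loop
vertex -2.299 -2.181 0.457
vertex -1.119 -0.983 0.819
vertex -2.234 -1.853 -0.84
endloop
endfacet
facet normal -0.686 -0.697 -0.211
outer loop
vertex -1.261 -2.757 -1.019
vertex -2.299 -2.181 0.457
vertex -2.234 -1.853 -0.84
endloop
endfacet
facet normal -0.726 0.675 0.134
outer loop
vertex -2.234 -1.853 -0.84
vertex -1.119 -0.983 0.819
vertex -1.053 -0.655 -0.478
endloop
endfacet
facet normal 0.049 0.244 -0.968
outer loop
vertex -1.053 -0.655 -0.478
vertex -1.261 -2.757 -1.019
vertex -2.234 -1.853 -0.84
endloop
endfacet
facet normal -0.049 -0.244 0.968
outer loop
vertex -2.299 -2.181 0.457
vertex -0.146 -1.887 0.64
vertex -1.119 -0.983 0.819
endloop
endfacet
facet normal -0.686 -0.696 -0.211
outer loop
vertex -1.327 -3.085 0.278
vertex -2.299 -2.181 0.457
vertex -1.261 -2.757 -1.019
endloop
endfacet
facet normal -0.049 -0.244 0.968
outer loop
vertex -1.327 -3.085 0.278
vertex -0.146 -1.887 0.64
vertex -2.299 -2.181 0.457
endloop
endfacet
facet normal 0.686 0.696 0.211
outer loop
vertex -1.119 -0.983 0.819
vertex -0.146 -1.887 0.64
vertex -1.053 -0.655 -0.478
endloop
endfacet
facet normal 0.049 0.244 -0.968
outer loop
vertex -0.081 -1.559 -0.657
vertex -1.261 -2.757 -1.019
vertex -1.053 -0.655 -0.478
endloop
endfacet
facet normal 0.686 0.696 0.210
outer loop
vertex -1.053 -0.655 -0.478
vertex -0.146 -1.887 0.64
vertex -0.081 -1.559 -0.657
endloop
endfacet
facet normal 0.726 -0.675 -0.134
outer loop
vertex -0.081 -1.559 -0.657
vertex -1.327 -3.085 0.278
vertex -1.261 -2.757 -1.019
endloop
endfacet
facet normal 0.726 -0.675 -0.134
outer loop
vertex -0.146 -1.887 0.64
vertex -1.327 -3.085 0.278
vertex -0.081 -1.559 -0.657
endloop
endfacet
facet normal -0.511 0.573 -0.640
outer loop
vertex 3.759 0.071 -2.002
vertex 3.425 0.477 -1.372
vertex 4.119 0.642 -1.778
endloop
endfacet
facet normal 0.855 -0.419 -0.307
outer loop
vertex 3.759 0.071 -2.002
vertex 4.119 0.642 -1.778
vertex 4.115 -0.297 -0.508
endloop
endfacet
facet normal -0.511 0.573 -0.641
outer loop
vertex 4.119 0.642 -1.778
vertex 3.425 0.477 -1.372
vertex 3.956 1.089 -1.248
endloop
endfacet
facet normal 0.972 0.187 0.141
outer loop
vertex 4.119 0.642 -1.778
vertex 3.956 1.089 -1.248
vertex 4.115 -0.297 -0.508
endloop
endfacet
facet normal -0.511 0.573 -0.640
outer loop
vertex 3.956 1.089 -1.248
vertex 3.425 0.477 -1.372
vertex 3.394 1.075 -0.812
endloop
endfacet
facet normal 0.543 0.443 0.714
outer loop
vertex 3.956 1.089 -1.248
vertex 3.394 1.075 -0.812
vertex 4.115 -0.297 -0.508
endloop
endfacet
facet normal -0.511 0.573 -0.640
outer loop
vertex 3.394 1.075 -0.812
vertex 3.425 0.477 -1.372
vertex 2.855 0.61 -0.798
endloop
endfacet
facet normal -0.111 0.159 0.981
outer loop
vertex 3.394 1.075 -0.812
vertex 2.855 0.61 -0.798
vertex 4.115 -0.297 -0.508
endloop
endfacet
facet normal -0.511 0.573 -0.640
outer loop
vertex 2.855 0.61 -0.798
vertex 3.425 0.477 -1.372
vertex 2.746 0.045 -1.217
endloop
endfacet
facet normal -0.497 -0.453 0.740
outer loop
vertex 2.855 0.61 -0.798
vertex 2.746 0.045 -1.217
vertex 4.115 -0.297 -0.508
endloop
endfacet
facet normal -0.511 0.573 -0.641
outer loop
vertex 2.746 0.045 -1.217
vertex 3.425 0.477 -1.372
vertex 3.148 -0.195 -1.752
endloop
endfacet
facet normal -0.323 -0.930 0.175
outer loop
vertex 2.746 0.045 -1.217
vertex 3.148 -0.195 -1.752
vertex 4.115 -0.297 -0.508
endloop
endfacet
facet normal -0.511 0.573 -0.640
outer loop
vertex 3.148 -0.195 -1.752
vertex 3.425 0.477 -1.372
vertex 3.759 0.071 -2.002
endloop
endfacet
facet normal 0.279 -0.915 -0.292
outer loop
vertex 3.148 -0.195 -1.752
vertex 3.759 0.071 -2.002
vertex 4.115 -0.297 -0.508
endloop
endfacet

endsolid


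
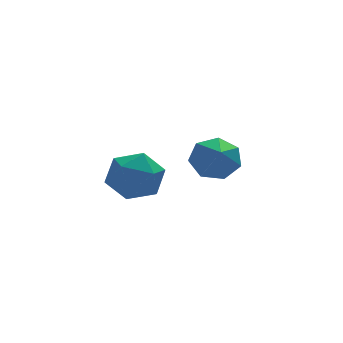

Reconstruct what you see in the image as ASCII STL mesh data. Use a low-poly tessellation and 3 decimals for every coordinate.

solid 
facet normal 0.261 0.897 -0.356
outer loop
vertex -3.219 -3.27 2.922
vertex -4.083 -2.917 3.177
vertex -3.344 -2.885 3.8
endloop
endfacet
facet normal 0.832 0.541 -0.119
outer loop
vertex -3.219 -3.27 2.922
vertex -3.344 -2.885 3.8
vertex -2.83 -3.698 3.697
endloop
endfacet
facet normal 0.874 -0.074 -0.480
outer loop
vertex -3.219 -3.27 2.922
vertex -2.83 -3.698 3.697
vertex -3.252 -4.233 3.01
endloop
endfacet
facet normal 0.330 -0.097 -0.939
outer loop
vertex -3.219 -3.27 2.922
vertex -3.252 -4.233 3.01
vertex -4.026 -3.75 2.688
endloop
endfacet
facet normal -0.049 0.503 -0.863
outer loop
vertex -3.219 -3.27 2.922
vertex -4.026 -3.75 2.688
vertex -4.083 -2.917 3.177
endloop
endfacet
facet normal 0.725 0.386 0.570
outer loop
vertex -2.83 -3.698 3.697
vertex -3.344 -2.885 3.8
vertex -3.454 -3.61 4.432
endloop
endfacet
facet normal -0.198 0.962 0.186
outer loop
vertex -3.344 -2.885 3.8
vertex -4.083 -2.917 3.177
vertex -4.228 -3.127 4.11
endloop
endfacet
facet normal -0.702 0.324 -0.634
outer loop
vertex -4.083 -2.917 3.177
vertex -4.026 -3.75 2.688
vertex -4.65 -3.662 3.423
endloop
endfacet
facet normal -0.089 -0.647 -0.757
outer loop
vertex -4.026 -3.75 2.688
vertex -3.252 -4.233 3.01
vertex -4.136 -4.475 3.32
endloop
endfacet
facet normal 0.794 -0.608 -0.014
outer loop
vertex -3.252 -4.233 3.01
vertex -2.83 -3.698 3.697
vertex -3.397 -4.443 3.943
endloop
endfacet
facet normal -0.330 0.097 0.939
outer loop
vertex -4.261 -4.09 4.198
vertex -3.454 -3.61 4.432
vertex -4.228 -3.127 4.11
endloop
endfacet
facet normal -0.874 0.074 0.480
outer loop
vertex -4.261 -4.09 4.198
vertex -4.228 -3.127 4.11
vertex -4.65 -3.662 3.423
endloop
endfacet
facet normal -0.832 -0.541 0.119
outer loop
vertex -4.261 -4.09 4.198
vertex -4.65 -3.662 3.423
vertex -4.136 -4.475 3.32
endloop
endfacet
facet normal -0.261 -0.897 0.356
outer loop
vertex -4.261 -4.09 4.198
vertex -4.136 -4.475 3.32
vertex -3.397 -4.443 3.943
endloop
endfacet
facet normal 0.049 -0.503 0.863
outer loop
vertex -4.261 -4.09 4.198
vertex -3.397 -4.443 3.943
vertex -3.454 -3.61 4.432
endloop
endfacet
facet normal 0.089 0.647 0.757
outer loop
vertex -4.228 -3.127 4.11
vertex -3.454 -3.61 4.432
vertex -3.344 -2.885 3.8
endloop
endfacet
facet normal -0.794 0.608 0.014
outer loop
vertex -4.65 -3.662 3.423
vertex -4.228 -3.127 4.11
vertex -4.083 -2.917 3.177
endloop
endfacet
facet normal -0.725 -0.386 -0.570
outer loop
vertex -4.136 -4.475 3.32
vertex -4.65 -3.662 3.423
vertex -4.026 -3.75 2.688
endloop
endfacet
facet normal 0.198 -0.962 -0.186
outer loop
vertex -3.397 -4.443 3.943
vertex -4.136 -4.475 3.32
vertex -3.252 -4.233 3.01
endloop
endfacet
facet normal 0.702 -0.324 0.634
outer loop
vertex -3.454 -3.61 4.432
vertex -3.397 -4.443 3.943
vertex -2.83 -3.698 3.697
endloop
endfacet
facet normal 0.179 0.827 -0.533
outer loop
vertex 0.318 -1.357 2.406
vertex -0.413 -1.022 2.681
vertex 0.361 -0.965 3.029
endloop
endfacet
facet normal 0.829 -0.497 0.255
outer loop
vertex 0.318 -1.357 2.406
vertex 0.361 -0.965 3.029
vertex -0.727 -2.478 3.619
endloop
endfacet
facet normal 0.178 0.828 -0.532
outer loop
vertex 0.361 -0.965 3.029
vertex -0.413 -1.022 2.681
vertex -0.179 -0.616 3.391
endloop
endfacet
facet normal 0.532 -0.053 0.845
outer loop
vertex 0.361 -0.965 3.029
vertex -0.179 -0.616 3.391
vertex -0.727 -2.478 3.619
endloop
endfacet
facet normal 0.179 0.827 -0.532
outer loop
vertex -0.179 -0.616 3.391
vertex -0.413 -1.022 2.681
vertex -0.895 -0.572 3.218
endloop
endfacet
facet normal -0.220 0.182 0.958
outer loop
vertex -0.179 -0.616 3.391
vertex -0.895 -0.572 3.218
vertex -0.727 -2.478 3.619
endloop
endfacet
facet normal 0.179 0.827 -0.533
outer loop
vertex -0.895 -0.572 3.218
vertex -0.413 -1.022 2.681
vertex -1.248 -0.867 2.641
endloop
endfacet
facet normal -0.860 0.031 0.510
outer loop
vertex -0.895 -0.572 3.218
vertex -1.248 -0.867 2.641
vertex -0.727 -2.478 3.619
endloop
endfacet
facet normal 0.179 0.827 -0.533
outer loop
vertex -1.248 -0.867 2.641
vertex -0.413 -1.022 2.681
vertex -0.971 -1.279 2.095
endloop
endfacet
facet normal -0.905 -0.392 -0.163
outer loop
vertex -1.248 -0.867 2.641
vertex -0.971 -1.279 2.095
vertex -0.727 -2.478 3.619
endloop
endfacet
facet normal 0.179 0.827 -0.533
outer loop
vertex -0.971 -1.279 2.095
vertex -0.413 -1.022 2.681
vertex -0.275 -1.497 1.99
endloop
endfacet
facet normal -0.324 -0.768 -0.552
outer loop
vertex -0.971 -1.279 2.095
vertex -0.275 -1.497 1.99
vertex -0.727 -2.478 3.619
endloop
endfacet
facet normal 0.179 0.827 -0.533
outer loop
vertex -0.275 -1.497 1.99
vertex -0.413 -1.022 2.681
vertex 0.318 -1.357 2.406
endloop
endfacet
facet normal 0.449 -0.815 -0.366
outer loop
vertex -0.275 -1.497 1.99
vertex 0.318 -1.357 2.406
vertex -0.727 -2.478 3.619
endloop
endfacet

endsolid


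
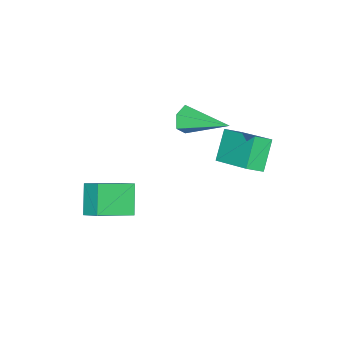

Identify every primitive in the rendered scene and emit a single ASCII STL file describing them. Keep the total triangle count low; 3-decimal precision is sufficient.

solid 
facet normal 0.048 -0.949 -0.312
outer loop
vertex -0.54 -1.263 2.854
vertex -0.893 -1.12 2.365
vertex -0.276 -1.076 2.326
endloop
endfacet
facet normal 0.858 0.162 0.487
outer loop
vertex -0.54 -1.263 2.854
vertex -0.276 -1.076 2.326
vertex -0.987 0.74 2.975
endloop
endfacet
facet normal 0.048 -0.949 -0.311
outer loop
vertex -0.276 -1.076 2.326
vertex -0.893 -1.12 2.365
vertex -0.628 -0.933 1.836
endloop
endfacet
facet normal 0.780 0.458 -0.427
outer loop
vertex -0.276 -1.076 2.326
vertex -0.628 -0.933 1.836
vertex -0.987 0.74 2.975
endloop
endfacet
facet normal 0.049 -0.949 -0.311
outer loop
vertex -0.628 -0.933 1.836
vertex -0.893 -1.12 2.365
vertex -1.245 -0.978 1.876
endloop
endfacet
facet normal -0.094 0.546 -0.832
outer loop
vertex -0.628 -0.933 1.836
vertex -1.245 -0.978 1.876
vertex -0.987 0.74 2.975
endloop
endfacet
facet normal 0.048 -0.949 -0.310
outer loop
vertex -1.245 -0.978 1.876
vertex -0.893 -1.12 2.365
vertex -1.51 -1.164 2.404
endloop
endfacet
facet normal -0.883 0.340 -0.324
outer loop
vertex -1.245 -0.978 1.876
vertex -1.51 -1.164 2.404
vertex -0.987 0.74 2.975
endloop
endfacet
facet normal 0.048 -0.949 -0.312
outer loop
vertex -1.51 -1.164 2.404
vertex -0.893 -1.12 2.365
vertex -1.157 -1.307 2.894
endloop
endfacet
facet normal -0.805 0.043 0.592
outer loop
vertex -1.51 -1.164 2.404
vertex -1.157 -1.307 2.894
vertex -0.987 0.74 2.975
endloop
endfacet
facet normal 0.047 -0.949 -0.312
outer loop
vertex -1.157 -1.307 2.894
vertex -0.893 -1.12 2.365
vertex -0.54 -1.263 2.854
endloop
endfacet
facet normal 0.068 -0.045 0.997
outer loop
vertex -1.157 -1.307 2.894
vertex -0.54 -1.263 2.854
vertex -0.987 0.74 2.975
endloop
endfacet
facet normal -0.599 -0.412 0.686
outer loop
vertex 1.319 -4.168 -1.591
vertex 1.472 -3.394 -0.993
vertex 0.047 -3.41 -2.247
endloop
endfacet
facet normal -0.154 -0.782 -0.604
outer loop
vertex 0.868 -2.846 -3.187
vertex 1.319 -4.168 -1.591
vertex 0.047 -3.41 -2.247
endloop
endfacet
facet normal -0.599 -0.412 0.686
outer loop
vertex 0.047 -3.41 -2.247
vertex 1.472 -3.394 -0.993
vertex 0.199 -2.636 -1.649
endloop
endfacet
facet normal -0.785 0.468 -0.406
outer loop
vertex 0.199 -2.636 -1.649
vertex 0.868 -2.846 -3.187
vertex 0.047 -3.41 -2.247
endloop
endfacet
facet normal 0.785 -0.468 0.405
outer loop
vertex 1.319 -4.168 -1.591
vertex 2.293 -2.83 -1.933
vertex 1.472 -3.394 -0.993
endloop
endfacet
facet normal -0.154 -0.782 -0.604
outer loop
vertex 2.141 -3.604 -2.531
vertex 1.319 -4.168 -1.591
vertex 0.868 -2.846 -3.187
endloop
endfacet
facet normal 0.785 -0.468 0.406
outer loop
vertex 2.141 -3.604 -2.531
vertex 2.293 -2.83 -1.933
vertex 1.319 -4.168 -1.591
endloop
endfacet
facet normal 0.154 0.782 0.604
outer loop
vertex 1.472 -3.394 -0.993
vertex 2.293 -2.83 -1.933
vertex 0.199 -2.636 -1.649
endloop
endfacet
facet normal -0.785 0.468 -0.405
outer loop
vertex 1.021 -2.072 -2.589
vertex 0.868 -2.846 -3.187
vertex 0.199 -2.636 -1.649
endloop
endfacet
facet normal 0.154 0.782 0.604
outer loop
vertex 0.199 -2.636 -1.649
vertex 2.293 -2.83 -1.933
vertex 1.021 -2.072 -2.589
endloop
endfacet
facet normal 0.599 0.412 -0.687
outer loop
vertex 1.021 -2.072 -2.589
vertex 2.141 -3.604 -2.531
vertex 0.868 -2.846 -3.187
endloop
endfacet
facet normal 0.599 0.412 -0.686
outer loop
vertex 2.293 -2.83 -1.933
vertex 2.141 -3.604 -2.531
vertex 1.021 -2.072 -2.589
endloop
endfacet
facet normal -0.686 0.498 -0.531
outer loop
vertex -2.459 1.651 1.424
vertex -1.501 1.923 0.44
vertex -2.935 0.02 0.51
endloop
endfacet
facet normal -0.684 -0.194 0.703
outer loop
vertex -2.379 -0.383 0.94
vertex -2.459 1.651 1.424
vertex -2.935 0.02 0.51
endloop
endfacet
facet normal -0.686 0.498 -0.531
outer loop
vertex -2.935 0.02 0.51
vertex -1.501 1.923 0.44
vertex -1.977 0.292 -0.474
endloop
endfacet
facet normal -0.246 -0.845 -0.474
outer loop
vertex -1.977 0.292 -0.474
vertex -2.379 -0.383 0.94
vertex -2.935 0.02 0.51
endloop
endfacet
facet normal 0.246 0.845 0.474
outer loop
vertex -2.459 1.651 1.424
vertex -0.945 1.52 0.87
vertex -1.501 1.923 0.44
endloop
endfacet
facet normal -0.684 -0.194 0.703
outer loop
vertex -1.903 1.248 1.854
vertex -2.459 1.651 1.424
vertex -2.379 -0.383 0.94
endloop
endfacet
facet normal 0.246 0.845 0.474
outer loop
vertex -1.903 1.248 1.854
vertex -0.945 1.52 0.87
vertex -2.459 1.651 1.424
endloop
endfacet
facet normal 0.684 0.194 -0.703
outer loop
vertex -1.501 1.923 0.44
vertex -0.945 1.52 0.87
vertex -1.977 0.292 -0.474
endloop
endfacet
facet normal -0.246 -0.845 -0.474
outer loop
vertex -1.421 -0.111 -0.044
vertex -2.379 -0.383 0.94
vertex -1.977 0.292 -0.474
endloop
endfacet
facet normal 0.684 0.194 -0.703
outer loop
vertex -1.977 0.292 -0.474
vertex -0.945 1.52 0.87
vertex -1.421 -0.111 -0.044
endloop
endfacet
facet normal 0.686 -0.498 0.531
outer loop
vertex -1.421 -0.111 -0.044
vertex -1.903 1.248 1.854
vertex -2.379 -0.383 0.94
endloop
endfacet
facet normal 0.686 -0.498 0.531
outer loop
vertex -0.945 1.52 0.87
vertex -1.903 1.248 1.854
vertex -1.421 -0.111 -0.044
endloop
endfacet

endsolid


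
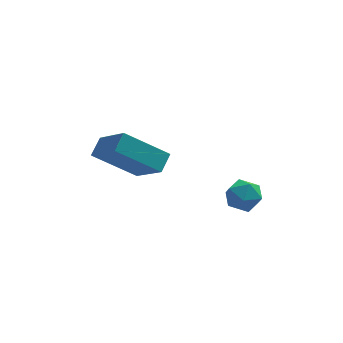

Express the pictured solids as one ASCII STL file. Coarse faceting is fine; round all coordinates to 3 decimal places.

solid 
facet normal -0.435 -0.736 -0.519
outer loop
vertex -3.358 1.231 1.048
vertex -4.108 2.492 -0.112
vertex -1.778 1.11 -0.104
endloop
endfacet
facet normal 0.400 -0.675 0.620
outer loop
vertex -1.412 1.728 0.332
vertex -3.358 1.231 1.048
vertex -1.778 1.11 -0.104
endloop
endfacet
facet normal -0.435 -0.736 -0.519
outer loop
vertex -1.778 1.11 -0.104
vertex -4.108 2.492 -0.112
vertex -2.527 2.371 -1.264
endloop
endfacet
facet normal 0.806 -0.062 -0.588
outer loop
vertex -2.527 2.371 -1.264
vertex -1.412 1.728 0.332
vertex -1.778 1.11 -0.104
endloop
endfacet
facet normal -0.806 0.062 0.589
outer loop
vertex -3.358 1.231 1.048
vertex -3.742 3.11 0.324
vertex -4.108 2.492 -0.112
endloop
endfacet
facet normal 0.400 -0.674 0.620
outer loop
vertex -2.993 1.849 1.484
vertex -3.358 1.231 1.048
vertex -1.412 1.728 0.332
endloop
endfacet
facet normal -0.807 0.062 0.588
outer loop
vertex -2.993 1.849 1.484
vertex -3.742 3.11 0.324
vertex -3.358 1.231 1.048
endloop
endfacet
facet normal -0.400 0.675 -0.620
outer loop
vertex -4.108 2.492 -0.112
vertex -3.742 3.11 0.324
vertex -2.527 2.371 -1.264
endloop
endfacet
facet normal 0.806 -0.061 -0.588
outer loop
vertex -2.162 2.989 -0.828
vertex -1.412 1.728 0.332
vertex -2.527 2.371 -1.264
endloop
endfacet
facet normal -0.401 0.674 -0.620
outer loop
vertex -2.527 2.371 -1.264
vertex -3.742 3.11 0.324
vertex -2.162 2.989 -0.828
endloop
endfacet
facet normal 0.435 0.736 0.519
outer loop
vertex -2.162 2.989 -0.828
vertex -2.993 1.849 1.484
vertex -1.412 1.728 0.332
endloop
endfacet
facet normal 0.435 0.736 0.519
outer loop
vertex -3.742 3.11 0.324
vertex -2.993 1.849 1.484
vertex -2.162 2.989 -0.828
endloop
endfacet
facet normal -0.706 0.529 0.471
outer loop
vertex 0.557 1.836 -2.006
vertex 0.607 1.372 -1.41
vertex 1.044 1.989 -1.447
endloop
endfacet
facet normal -0.331 0.943 0.030
outer loop
vertex 0.557 1.836 -2.006
vertex 1.044 1.989 -1.447
vertex 1.253 2.085 -2.168
endloop
endfacet
facet normal -0.387 0.673 -0.630
outer loop
vertex 0.557 1.836 -2.006
vertex 1.253 2.085 -2.168
vertex 0.946 1.526 -2.577
endloop
endfacet
facet normal -0.799 0.093 -0.594
outer loop
vertex 0.557 1.836 -2.006
vertex 0.946 1.526 -2.577
vertex 0.546 1.086 -2.108
endloop
endfacet
facet normal -0.996 0.003 0.086
outer loop
vertex 0.557 1.836 -2.006
vertex 0.546 1.086 -2.108
vertex 0.607 1.372 -1.41
endloop
endfacet
facet normal 0.356 0.907 0.224
outer loop
vertex 1.253 2.085 -2.168
vertex 1.044 1.989 -1.447
vertex 1.734 1.774 -1.672
endloop
endfacet
facet normal -0.255 0.237 0.938
outer loop
vertex 1.044 1.989 -1.447
vertex 0.607 1.372 -1.41
vertex 1.334 1.334 -1.203
endloop
endfacet
facet normal -0.723 -0.615 0.315
outer loop
vertex 0.607 1.372 -1.41
vertex 0.546 1.086 -2.108
vertex 1.027 0.775 -1.612
endloop
endfacet
facet normal -0.403 -0.471 -0.785
outer loop
vertex 0.546 1.086 -2.108
vertex 0.946 1.526 -2.577
vertex 1.236 0.871 -2.333
endloop
endfacet
facet normal 0.264 0.471 -0.842
outer loop
vertex 0.946 1.526 -2.577
vertex 1.253 2.085 -2.168
vertex 1.673 1.488 -2.37
endloop
endfacet
facet normal 0.799 -0.093 0.594
outer loop
vertex 1.723 1.024 -1.774
vertex 1.734 1.774 -1.672
vertex 1.334 1.334 -1.203
endloop
endfacet
facet normal 0.387 -0.673 0.630
outer loop
vertex 1.723 1.024 -1.774
vertex 1.334 1.334 -1.203
vertex 1.027 0.775 -1.612
endloop
endfacet
facet normal 0.331 -0.943 -0.030
outer loop
vertex 1.723 1.024 -1.774
vertex 1.027 0.775 -1.612
vertex 1.236 0.871 -2.333
endloop
endfacet
facet normal 0.706 -0.529 -0.471
outer loop
vertex 1.723 1.024 -1.774
vertex 1.236 0.871 -2.333
vertex 1.673 1.488 -2.37
endloop
endfacet
facet normal 0.996 -0.003 -0.086
outer loop
vertex 1.723 1.024 -1.774
vertex 1.673 1.488 -2.37
vertex 1.734 1.774 -1.672
endloop
endfacet
facet normal 0.403 0.471 0.785
outer loop
vertex 1.334 1.334 -1.203
vertex 1.734 1.774 -1.672
vertex 1.044 1.989 -1.447
endloop
endfacet
facet normal -0.264 -0.471 0.842
outer loop
vertex 1.027 0.775 -1.612
vertex 1.334 1.334 -1.203
vertex 0.607 1.372 -1.41
endloop
endfacet
facet normal -0.356 -0.907 -0.224
outer loop
vertex 1.236 0.871 -2.333
vertex 1.027 0.775 -1.612
vertex 0.546 1.086 -2.108
endloop
endfacet
facet normal 0.255 -0.237 -0.938
outer loop
vertex 1.673 1.488 -2.37
vertex 1.236 0.871 -2.333
vertex 0.946 1.526 -2.577
endloop
endfacet
facet normal 0.723 0.615 -0.315
outer loop
vertex 1.734 1.774 -1.672
vertex 1.673 1.488 -2.37
vertex 1.253 2.085 -2.168
endloop
endfacet

endsolid


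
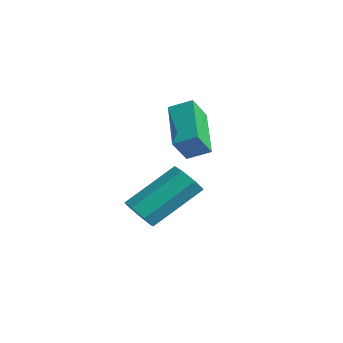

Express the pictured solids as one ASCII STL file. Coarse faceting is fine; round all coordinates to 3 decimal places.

solid 
facet normal -0.073 -0.789 -0.611
outer loop
vertex 2.244 -2.357 -3.65
vertex 1.601 -2.208 -3.766
vertex 2.145 -2.001 -4.098
endloop
endfacet
facet normal 0.983 0.048 -0.179
outer loop
vertex 2.244 -2.357 -3.65
vertex 2.145 -2.001 -4.098
vertex 2.401 -0.661 -2.338
endloop
endfacet
facet normal 0.983 0.047 -0.179
outer loop
vertex 2.401 -0.661 -2.338
vertex 2.145 -2.001 -4.098
vertex 2.302 -0.305 -2.787
endloop
endfacet
facet normal 0.073 0.789 0.610
outer loop
vertex 2.401 -0.661 -2.338
vertex 2.302 -0.305 -2.787
vertex 1.759 -0.512 -2.454
endloop
endfacet
facet normal -0.072 -0.789 -0.610
outer loop
vertex 2.145 -2.001 -4.098
vertex 1.601 -2.208 -3.766
vertex 1.636 -1.801 -4.297
endloop
endfacet
facet normal 0.479 0.508 -0.715
outer loop
vertex 2.145 -2.001 -4.098
vertex 1.636 -1.801 -4.297
vertex 2.302 -0.305 -2.787
endloop
endfacet
facet normal 0.478 0.509 -0.715
outer loop
vertex 2.302 -0.305 -2.787
vertex 1.636 -1.801 -4.297
vertex 1.793 -0.105 -2.985
endloop
endfacet
facet normal 0.073 0.789 0.610
outer loop
vertex 2.302 -0.305 -2.787
vertex 1.793 -0.105 -2.985
vertex 1.759 -0.512 -2.454
endloop
endfacet
facet normal -0.074 -0.789 -0.610
outer loop
vertex 1.636 -1.801 -4.297
vertex 1.601 -2.208 -3.766
vertex 1.102 -1.907 -4.095
endloop
endfacet
facet normal -0.386 0.587 -0.712
outer loop
vertex 1.636 -1.801 -4.297
vertex 1.102 -1.907 -4.095
vertex 1.793 -0.105 -2.985
endloop
endfacet
facet normal -0.385 0.587 -0.713
outer loop
vertex 1.793 -0.105 -2.985
vertex 1.102 -1.907 -4.095
vertex 1.259 -0.211 -2.784
endloop
endfacet
facet normal 0.073 0.789 0.610
outer loop
vertex 1.793 -0.105 -2.985
vertex 1.259 -0.211 -2.784
vertex 1.759 -0.512 -2.454
endloop
endfacet
facet normal -0.074 -0.789 -0.610
outer loop
vertex 1.102 -1.907 -4.095
vertex 1.601 -2.208 -3.766
vertex 0.943 -2.24 -3.645
endloop
endfacet
facet normal -0.959 0.223 -0.174
outer loop
vertex 1.102 -1.907 -4.095
vertex 0.943 -2.24 -3.645
vertex 1.259 -0.211 -2.784
endloop
endfacet
facet normal -0.959 0.223 -0.174
outer loop
vertex 1.259 -0.211 -2.784
vertex 0.943 -2.24 -3.645
vertex 1.1 -0.544 -2.334
endloop
endfacet
facet normal 0.073 0.789 0.610
outer loop
vertex 1.259 -0.211 -2.784
vertex 1.1 -0.544 -2.334
vertex 1.759 -0.512 -2.454
endloop
endfacet
facet normal -0.074 -0.789 -0.610
outer loop
vertex 0.943 -2.24 -3.645
vertex 1.601 -2.208 -3.766
vertex 1.281 -2.549 -3.286
endloop
endfacet
facet normal -0.811 -0.309 0.497
outer loop
vertex 0.943 -2.24 -3.645
vertex 1.281 -2.549 -3.286
vertex 1.1 -0.544 -2.334
endloop
endfacet
facet normal -0.810 -0.309 0.498
outer loop
vertex 1.1 -0.544 -2.334
vertex 1.281 -2.549 -3.286
vertex 1.438 -0.852 -1.975
endloop
endfacet
facet normal 0.073 0.790 0.609
outer loop
vertex 1.1 -0.544 -2.334
vertex 1.438 -0.852 -1.975
vertex 1.759 -0.512 -2.454
endloop
endfacet
facet normal -0.073 -0.789 -0.609
outer loop
vertex 1.281 -2.549 -3.286
vertex 1.601 -2.208 -3.766
vertex 1.86 -2.601 -3.288
endloop
endfacet
facet normal -0.052 -0.608 0.793
outer loop
vertex 1.281 -2.549 -3.286
vertex 1.86 -2.601 -3.288
vertex 1.438 -0.852 -1.975
endloop
endfacet
facet normal -0.053 -0.608 0.792
outer loop
vertex 1.438 -0.852 -1.975
vertex 1.86 -2.601 -3.288
vertex 2.017 -0.905 -1.977
endloop
endfacet
facet normal 0.074 0.789 0.610
outer loop
vertex 1.438 -0.852 -1.975
vertex 2.017 -0.905 -1.977
vertex 1.759 -0.512 -2.454
endloop
endfacet
facet normal -0.073 -0.789 -0.610
outer loop
vertex 1.86 -2.601 -3.288
vertex 1.601 -2.208 -3.766
vertex 2.244 -2.357 -3.65
endloop
endfacet
facet normal 0.747 -0.448 0.490
outer loop
vertex 1.86 -2.601 -3.288
vertex 2.244 -2.357 -3.65
vertex 2.017 -0.905 -1.977
endloop
endfacet
facet normal 0.747 -0.449 0.491
outer loop
vertex 2.017 -0.905 -1.977
vertex 2.244 -2.357 -3.65
vertex 2.401 -0.661 -2.338
endloop
endfacet
facet normal 0.073 0.789 0.610
outer loop
vertex 2.017 -0.905 -1.977
vertex 2.401 -0.661 -2.338
vertex 1.759 -0.512 -2.454
endloop
endfacet
facet normal -0.572 -0.714 -0.404
outer loop
vertex 2.842 -1.716 -0.424
vertex 1.275 -1.001 0.532
vertex 2.639 -1.105 -1.215
endloop
endfacet
facet normal 0.795 -0.363 -0.485
outer loop
vertex 3.125 -0.499 -0.872
vertex 2.842 -1.716 -0.424
vertex 2.639 -1.105 -1.215
endloop
endfacet
facet normal -0.572 -0.714 -0.404
outer loop
vertex 2.639 -1.105 -1.215
vertex 1.275 -1.001 0.532
vertex 1.072 -0.39 -0.259
endloop
endfacet
facet normal -0.200 0.599 -0.775
outer loop
vertex 1.072 -0.39 -0.259
vertex 3.125 -0.499 -0.872
vertex 2.639 -1.105 -1.215
endloop
endfacet
facet normal 0.200 -0.599 0.775
outer loop
vertex 2.842 -1.716 -0.424
vertex 1.761 -0.395 0.875
vertex 1.275 -1.001 0.532
endloop
endfacet
facet normal 0.795 -0.363 -0.485
outer loop
vertex 3.328 -1.11 -0.081
vertex 2.842 -1.716 -0.424
vertex 3.125 -0.499 -0.872
endloop
endfacet
facet normal 0.200 -0.599 0.775
outer loop
vertex 3.328 -1.11 -0.081
vertex 1.761 -0.395 0.875
vertex 2.842 -1.716 -0.424
endloop
endfacet
facet normal -0.795 0.363 0.485
outer loop
vertex 1.275 -1.001 0.532
vertex 1.761 -0.395 0.875
vertex 1.072 -0.39 -0.259
endloop
endfacet
facet normal -0.200 0.599 -0.775
outer loop
vertex 1.558 0.216 0.084
vertex 3.125 -0.499 -0.872
vertex 1.072 -0.39 -0.259
endloop
endfacet
facet normal -0.795 0.363 0.485
outer loop
vertex 1.072 -0.39 -0.259
vertex 1.761 -0.395 0.875
vertex 1.558 0.216 0.084
endloop
endfacet
facet normal 0.572 0.714 0.404
outer loop
vertex 1.558 0.216 0.084
vertex 3.328 -1.11 -0.081
vertex 3.125 -0.499 -0.872
endloop
endfacet
facet normal 0.572 0.714 0.404
outer loop
vertex 1.761 -0.395 0.875
vertex 3.328 -1.11 -0.081
vertex 1.558 0.216 0.084
endloop
endfacet

endsolid


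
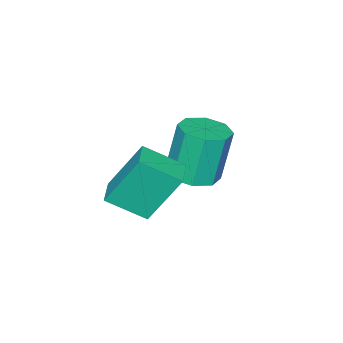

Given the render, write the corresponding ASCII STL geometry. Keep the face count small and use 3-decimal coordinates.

solid 
facet normal 0.222 -0.069 -0.973
outer loop
vertex 0.97 2.087 0.106
vertex 0.355 1.619 -0.001
vertex 0.473 2.39 -0.029
endloop
endfacet
facet normal 0.509 0.859 0.055
outer loop
vertex 0.97 2.087 0.106
vertex 0.473 2.39 -0.029
vertex 0.58 2.208 1.808
endloop
endfacet
facet normal 0.509 0.859 0.055
outer loop
vertex 0.58 2.208 1.808
vertex 0.473 2.39 -0.029
vertex 0.084 2.511 1.673
endloop
endfacet
facet normal -0.222 0.070 0.973
outer loop
vertex 0.58 2.208 1.808
vertex 0.084 2.511 1.673
vertex -0.035 1.741 1.701
endloop
endfacet
facet normal 0.223 -0.069 -0.972
outer loop
vertex 0.473 2.39 -0.029
vertex 0.355 1.619 -0.001
vertex -0.093 2.241 -0.148
endloop
endfacet
facet normal -0.229 0.966 -0.121
outer loop
vertex 0.473 2.39 -0.029
vertex -0.093 2.241 -0.148
vertex 0.084 2.511 1.673
endloop
endfacet
facet normal -0.227 0.966 -0.121
outer loop
vertex 0.084 2.511 1.673
vertex -0.093 2.241 -0.148
vertex -0.482 2.363 1.554
endloop
endfacet
facet normal -0.223 0.070 0.972
outer loop
vertex 0.084 2.511 1.673
vertex -0.482 2.363 1.554
vertex -0.035 1.741 1.701
endloop
endfacet
facet normal 0.223 -0.069 -0.972
outer loop
vertex -0.093 2.241 -0.148
vertex 0.355 1.619 -0.001
vertex -0.397 1.728 -0.181
endloop
endfacet
facet normal -0.831 0.507 -0.226
outer loop
vertex -0.093 2.241 -0.148
vertex -0.397 1.728 -0.181
vertex -0.482 2.363 1.554
endloop
endfacet
facet normal -0.831 0.507 -0.226
outer loop
vertex -0.482 2.363 1.554
vertex -0.397 1.728 -0.181
vertex -0.786 1.85 1.521
endloop
endfacet
facet normal -0.223 0.070 0.972
outer loop
vertex -0.482 2.363 1.554
vertex -0.786 1.85 1.521
vertex -0.035 1.741 1.701
endloop
endfacet
facet normal 0.223 -0.070 -0.972
outer loop
vertex -0.397 1.728 -0.181
vertex 0.355 1.619 -0.001
vertex -0.26 1.152 -0.108
endloop
endfacet
facet normal -0.948 -0.251 -0.199
outer loop
vertex -0.397 1.728 -0.181
vertex -0.26 1.152 -0.108
vertex -0.786 1.85 1.521
endloop
endfacet
facet normal -0.948 -0.249 -0.200
outer loop
vertex -0.786 1.85 1.521
vertex -0.26 1.152 -0.108
vertex -0.65 1.273 1.594
endloop
endfacet
facet normal -0.223 0.070 0.972
outer loop
vertex -0.786 1.85 1.521
vertex -0.65 1.273 1.594
vertex -0.035 1.741 1.701
endloop
endfacet
facet normal 0.222 -0.070 -0.973
outer loop
vertex -0.26 1.152 -0.108
vertex 0.355 1.619 -0.001
vertex 0.236 0.849 0.027
endloop
endfacet
facet normal -0.509 -0.859 -0.056
outer loop
vertex -0.26 1.152 -0.108
vertex 0.236 0.849 0.027
vertex -0.65 1.273 1.594
endloop
endfacet
facet normal -0.509 -0.859 -0.055
outer loop
vertex -0.65 1.273 1.594
vertex 0.236 0.849 0.027
vertex -0.153 0.97 1.729
endloop
endfacet
facet normal -0.222 0.069 0.973
outer loop
vertex -0.65 1.273 1.594
vertex -0.153 0.97 1.729
vertex -0.035 1.741 1.701
endloop
endfacet
facet normal 0.223 -0.070 -0.972
outer loop
vertex 0.236 0.849 0.027
vertex 0.355 1.619 -0.001
vertex 0.802 0.997 0.146
endloop
endfacet
facet normal 0.227 -0.966 0.121
outer loop
vertex 0.236 0.849 0.027
vertex 0.802 0.997 0.146
vertex -0.153 0.97 1.729
endloop
endfacet
facet normal 0.229 -0.966 0.122
outer loop
vertex -0.153 0.97 1.729
vertex 0.802 0.997 0.146
vertex 0.413 1.119 1.848
endloop
endfacet
facet normal -0.223 0.069 0.972
outer loop
vertex -0.153 0.97 1.729
vertex 0.413 1.119 1.848
vertex -0.035 1.741 1.701
endloop
endfacet
facet normal 0.223 -0.070 -0.972
outer loop
vertex 0.802 0.997 0.146
vertex 0.355 1.619 -0.001
vertex 1.106 1.51 0.179
endloop
endfacet
facet normal 0.831 -0.507 0.226
outer loop
vertex 0.802 0.997 0.146
vertex 1.106 1.51 0.179
vertex 0.413 1.119 1.848
endloop
endfacet
facet normal 0.831 -0.507 0.226
outer loop
vertex 0.413 1.119 1.848
vertex 1.106 1.51 0.179
vertex 0.717 1.632 1.881
endloop
endfacet
facet normal -0.223 0.069 0.972
outer loop
vertex 0.413 1.119 1.848
vertex 0.717 1.632 1.881
vertex -0.035 1.741 1.701
endloop
endfacet
facet normal 0.223 -0.070 -0.972
outer loop
vertex 1.106 1.51 0.179
vertex 0.355 1.619 -0.001
vertex 0.97 2.087 0.106
endloop
endfacet
facet normal 0.948 0.249 0.199
outer loop
vertex 1.106 1.51 0.179
vertex 0.97 2.087 0.106
vertex 0.717 1.632 1.881
endloop
endfacet
facet normal 0.947 0.251 0.199
outer loop
vertex 0.717 1.632 1.881
vertex 0.97 2.087 0.106
vertex 0.58 2.208 1.808
endloop
endfacet
facet normal -0.223 0.070 0.972
outer loop
vertex 0.717 1.632 1.881
vertex 0.58 2.208 1.808
vertex -0.035 1.741 1.701
endloop
endfacet
facet normal -0.470 0.723 -0.506
outer loop
vertex 1.778 2.515 1.657
vertex 2.501 2.999 1.677
vertex 2.318 1.775 0.096
endloop
endfacet
facet normal -0.830 -0.557 -0.023
outer loop
vertex 2.939 0.821 0.763
vertex 1.778 2.515 1.657
vertex 2.318 1.775 0.096
endloop
endfacet
facet normal -0.470 0.723 -0.506
outer loop
vertex 2.318 1.775 0.096
vertex 2.501 2.999 1.677
vertex 3.041 2.259 0.116
endloop
endfacet
facet normal 0.298 -0.409 -0.862
outer loop
vertex 3.041 2.259 0.116
vertex 2.939 0.821 0.763
vertex 2.318 1.775 0.096
endloop
endfacet
facet normal -0.298 0.409 0.862
outer loop
vertex 1.778 2.515 1.657
vertex 3.122 2.045 2.344
vertex 2.501 2.999 1.677
endloop
endfacet
facet normal -0.830 -0.557 -0.023
outer loop
vertex 2.399 1.561 2.324
vertex 1.778 2.515 1.657
vertex 2.939 0.821 0.763
endloop
endfacet
facet normal -0.298 0.409 0.862
outer loop
vertex 2.399 1.561 2.324
vertex 3.122 2.045 2.344
vertex 1.778 2.515 1.657
endloop
endfacet
facet normal 0.830 0.557 0.023
outer loop
vertex 2.501 2.999 1.677
vertex 3.122 2.045 2.344
vertex 3.041 2.259 0.116
endloop
endfacet
facet normal 0.298 -0.409 -0.862
outer loop
vertex 3.662 1.305 0.783
vertex 2.939 0.821 0.763
vertex 3.041 2.259 0.116
endloop
endfacet
facet normal 0.830 0.557 0.023
outer loop
vertex 3.041 2.259 0.116
vertex 3.122 2.045 2.344
vertex 3.662 1.305 0.783
endloop
endfacet
facet normal 0.470 -0.723 0.506
outer loop
vertex 3.662 1.305 0.783
vertex 2.399 1.561 2.324
vertex 2.939 0.821 0.763
endloop
endfacet
facet normal 0.470 -0.723 0.506
outer loop
vertex 3.122 2.045 2.344
vertex 2.399 1.561 2.324
vertex 3.662 1.305 0.783
endloop
endfacet

endsolid
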